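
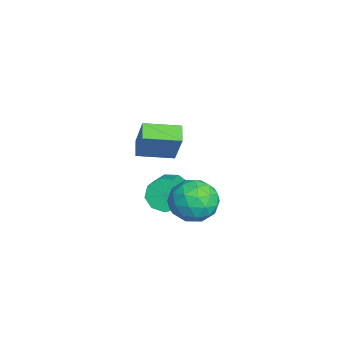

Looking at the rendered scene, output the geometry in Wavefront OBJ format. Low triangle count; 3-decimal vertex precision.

v -1.201 3.421 -1.076
v -0.576 4.464 -0.99
v -0.124 2.656 0.39
v 0.501 3.699 0.476
v -0.671 3.662 0.81
v -1.337 4.135 -0.096
v 0.637 2.985 -0.504
v -0.029 3.458 -1.41
v 0.56 4.195 -0.637
v -0.248 4.613 0.175
v -0.452 2.507 -0.775
v -1.26 2.925 0.037
v -0.983 4.01 -1.162
v 0.283 3.11 0.562
v -0.406 3.088 0.758
v -0.038 3.702 0.808
v -1.43 3.816 -0.636
v -1.063 4.429 -0.586
v -1.119 3.957 0.472
v 0.363 2.691 -0.014
v 0.73 3.304 0.036
v -0.662 3.418 -1.408
v -0.294 4.032 -1.358
v 0.419 3.163 -1.072
v 0.052 4.465 -0.904
v 0.685 4.015 -0.042
v 0.765 3.596 -0.618
v 0.374 3.874 -1.151
v -0.423 4.711 -0.427
v 0.21 4.261 0.435
v -0.479 4.239 0.632
v -0.87 4.517 0.099
v 0.245 4.553 -0.219
v -0.91 2.859 -1.035
v -0.277 2.409 -0.173
v 0.17 2.603 -0.699
v -0.221 2.881 -1.232
v -1.385 3.105 -0.558
v -0.752 2.655 0.304
v -1.074 3.246 0.551
v -1.465 3.524 0.018
v -0.945 2.567 -0.381
v -1.154 1.107 3.167
v -0.328 1.37 4.802
v -1.184 2.798 2.911
v -0.358 3.06 4.546
v -0.322 1.06 2.754
v 0.504 1.322 4.389
v -0.352 2.75 2.498
v 0.474 3.013 4.133
v -3.407 2.782 -1.726
v -2.964 3.336 -2.343
v -1.21 2.972 -1.411
v -1.653 2.418 -0.794
v -3.161 3.682 -1.839
v -1.406 3.318 -0.906
v -3.473 3.607 -1.281
v -1.718 3.243 -0.348
v -3.754 3.146 -0.932
v -2 2.782 0.001
v -3.873 2.515 -0.955
v -2.119 2.151 -0.022
v -3.774 2.008 -1.338
v -2.02 1.644 -0.406
v -3.503 1.864 -1.904
v -1.749 1.5 -0.971
v -3.188 2.149 -2.386
v -1.434 1.785 -1.453
v -2.975 2.73 -2.56
v -1.221 2.366 -1.627
f 1 38 17
f 38 12 41
f 17 41 6
f 38 41 17
f 1 17 13
f 17 6 18
f 13 18 2
f 17 18 13
f 1 13 22
f 13 2 23
f 22 23 8
f 13 23 22
f 1 22 34
f 22 8 37
f 34 37 11
f 22 37 34
f 1 34 38
f 34 11 42
f 38 42 12
f 34 42 38
f 2 18 29
f 18 6 32
f 29 32 10
f 18 32 29
f 6 41 19
f 41 12 40
f 19 40 5
f 41 40 19
f 12 42 39
f 42 11 35
f 39 35 3
f 42 35 39
f 11 37 36
f 37 8 24
f 36 24 7
f 37 24 36
f 8 23 28
f 23 2 25
f 28 25 9
f 23 25 28
f 4 30 16
f 30 10 31
f 16 31 5
f 30 31 16
f 4 16 14
f 16 5 15
f 14 15 3
f 16 15 14
f 4 14 21
f 14 3 20
f 21 20 7
f 14 20 21
f 4 21 26
f 21 7 27
f 26 27 9
f 21 27 26
f 4 26 30
f 26 9 33
f 30 33 10
f 26 33 30
f 5 31 19
f 31 10 32
f 19 32 6
f 31 32 19
f 3 15 39
f 15 5 40
f 39 40 12
f 15 40 39
f 7 20 36
f 20 3 35
f 36 35 11
f 20 35 36
f 9 27 28
f 27 7 24
f 28 24 8
f 27 24 28
f 10 33 29
f 33 9 25
f 29 25 2
f 33 25 29
f 44 46 43
f 47 44 43
f 43 46 45
f 45 47 43
f 44 50 46
f 48 44 47
f 48 50 44
f 46 50 45
f 49 47 45
f 45 50 49
f 49 48 47
f 50 48 49
f 52 51 55
f 52 55 53
f 53 55 56
f 53 56 54
f 55 51 57
f 55 57 56
f 56 57 58
f 56 58 54
f 57 51 59
f 57 59 58
f 58 59 60
f 58 60 54
f 59 51 61
f 59 61 60
f 60 61 62
f 60 62 54
f 61 51 63
f 61 63 62
f 62 63 64
f 62 64 54
f 63 51 65
f 63 65 64
f 64 65 66
f 64 66 54
f 65 51 67
f 65 67 66
f 66 67 68
f 66 68 54
f 67 51 69
f 67 69 68
f 68 69 70
f 68 70 54
f 69 51 52
f 69 52 70
f 70 52 53
f 70 53 54



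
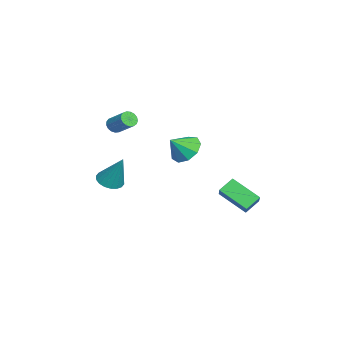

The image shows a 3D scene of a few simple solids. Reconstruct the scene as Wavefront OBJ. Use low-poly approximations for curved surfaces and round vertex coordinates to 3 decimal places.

v -1.08 3.655 -5.264
v -1.783 2.129 -4.198
v -1.618 4.358 -4.612
v -2.321 2.832 -3.546
v 0.021 3.728 -4.434
v -0.682 2.202 -3.368
v -0.517 4.431 -3.782
v -1.22 2.905 -2.716
v -0.914 -3.817 -2.897
v -0.315 -3.386 -3.278
v -0.266 -3.023 -0.983
v -0.599 -3.151 -3.279
v -0.946 -3.047 -3.205
v -1.286 -3.095 -3.07
v -1.553 -3.287 -2.9
v -1.693 -3.583 -2.73
v -1.678 -3.926 -2.593
v -1.513 -4.247 -2.516
v -1.228 -4.483 -2.514
v -0.882 -4.587 -2.588
v -0.541 -4.538 -2.724
v -0.275 -4.346 -2.893
v -0.135 -4.05 -3.063
v -0.149 -3.707 -3.201
v 2.602 0.578 1.155
v 3.232 0.227 0.463
v 3.158 -0.218 2.065
v 3.505 0.772 0.773
v 3.356 1.226 1.262
v 2.853 1.377 1.701
v 2.233 1.154 1.885
v 1.786 0.661 1.727
v 1.72 0.129 1.302
v 2.067 -0.193 0.808
v 2.664 -0.154 0.477
v 0.346 -3.397 1.863
v 0.674 -3.806 1.993
v 1.442 -2.932 2.807
v 1.114 -2.523 2.677
v 0.783 -3.705 1.781
v 1.55 -2.83 2.595
v 0.791 -3.533 1.589
v 1.559 -2.658 2.403
v 0.698 -3.33 1.459
v 1.466 -2.455 2.273
v 0.524 -3.142 1.421
v 1.292 -2.268 2.235
v 0.309 -3.013 1.485
v 1.077 -2.139 2.299
v 0.103 -2.972 1.636
v 0.871 -2.098 2.45
v -0.047 -3.028 1.838
v 0.72 -2.154 2.652
v -0.108 -3.169 2.046
v 0.66 -2.295 2.86
v -0.064 -3.362 2.212
v 0.704 -2.488 3.026
v 0.073 -3.563 2.299
v 0.841 -2.689 3.113
v 0.274 -3.726 2.285
v 1.041 -2.852 3.099
v 0.49 -3.814 2.175
v 1.258 -2.94 2.989
f 2 4 1
f 5 2 1
f 1 4 3
f 3 5 1
f 2 8 4
f 6 2 5
f 6 8 2
f 4 8 3
f 7 5 3
f 3 8 7
f 7 6 5
f 8 6 7
f 10 9 12
f 10 12 11
f 12 9 13
f 12 13 11
f 13 9 14
f 13 14 11
f 14 9 15
f 14 15 11
f 15 9 16
f 15 16 11
f 16 9 17
f 16 17 11
f 17 9 18
f 17 18 11
f 18 9 19
f 18 19 11
f 19 9 20
f 19 20 11
f 20 9 21
f 20 21 11
f 21 9 22
f 21 22 11
f 22 9 23
f 22 23 11
f 23 9 24
f 23 24 11
f 24 9 10
f 24 10 11
f 26 25 28
f 26 28 27
f 28 25 29
f 28 29 27
f 29 25 30
f 29 30 27
f 30 25 31
f 30 31 27
f 31 25 32
f 31 32 27
f 32 25 33
f 32 33 27
f 33 25 34
f 33 34 27
f 34 25 35
f 34 35 27
f 35 25 26
f 35 26 27
f 37 36 40
f 37 40 38
f 38 40 41
f 38 41 39
f 40 36 42
f 40 42 41
f 41 42 43
f 41 43 39
f 42 36 44
f 42 44 43
f 43 44 45
f 43 45 39
f 44 36 46
f 44 46 45
f 45 46 47
f 45 47 39
f 46 36 48
f 46 48 47
f 47 48 49
f 47 49 39
f 48 36 50
f 48 50 49
f 49 50 51
f 49 51 39
f 50 36 52
f 50 52 51
f 51 52 53
f 51 53 39
f 52 36 54
f 52 54 53
f 53 54 55
f 53 55 39
f 54 36 56
f 54 56 55
f 55 56 57
f 55 57 39
f 56 36 58
f 56 58 57
f 57 58 59
f 57 59 39
f 58 36 60
f 58 60 59
f 59 60 61
f 59 61 39
f 60 36 62
f 60 62 61
f 61 62 63
f 61 63 39
f 62 36 37
f 62 37 63
f 63 37 38
f 63 38 39



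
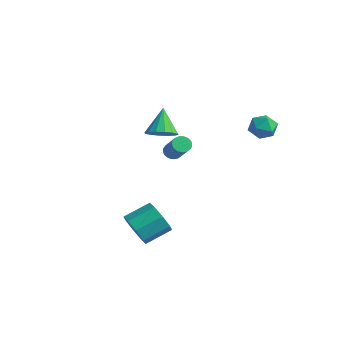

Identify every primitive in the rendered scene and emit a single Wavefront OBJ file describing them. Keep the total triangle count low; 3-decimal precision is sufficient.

v -0.4 0.674 0.628
v -0.023 0.937 0.344
v 1.197 0.509 1.568
v 0.82 0.246 1.852
v -0.118 1.117 0.503
v 1.101 0.69 1.727
v -0.278 1.197 0.69
v 0.941 0.769 1.914
v -0.466 1.156 0.863
v 0.753 0.728 2.087
v -0.639 1.005 0.982
v 0.581 0.577 2.206
v -0.757 0.778 1.02
v 0.463 0.35 2.244
v -0.793 0.527 0.968
v 0.427 0.099 2.192
v -0.739 0.31 0.839
v 0.481 -0.118 2.063
v -0.607 0.177 0.661
v 0.612 -0.251 1.885
v -0.428 0.157 0.475
v 0.791 -0.271 1.699
v -0.243 0.256 0.325
v 0.977 -0.172 1.549
v -0.093 0.45 0.244
v 1.126 0.022 1.468
v -0.014 0.696 0.251
v 1.206 0.268 1.475
v 1.903 -3.875 -2.43
v 2.623 -4.366 -1.899
v 3.056 -2.996 -1.219
v 2.337 -2.505 -1.75
v 2.884 -4.107 -2.587
v 3.317 -2.737 -1.907
v 2.571 -3.712 -3.183
v 3.004 -2.342 -2.503
v 1.867 -3.413 -3.339
v 2.3 -2.043 -2.659
v 1.184 -3.384 -2.961
v 1.617 -2.014 -2.281
v 0.923 -3.643 -2.273
v 1.356 -2.273 -1.593
v 1.236 -4.038 -1.677
v 1.669 -2.668 -0.997
v 1.94 -4.337 -1.521
v 2.373 -2.967 -0.841
v -1.958 1.227 1.08
v -1.131 1.313 1.473
v -2.702 1.993 2.48
v -1.19 1.713 1.222
v -1.456 1.984 0.934
v -1.856 2.051 0.684
v -2.283 1.898 0.541
v -2.624 1.565 0.542
v -2.786 1.142 0.687
v -2.726 0.741 0.938
v -2.461 0.471 1.227
v -2.061 0.403 1.476
v -1.633 0.556 1.619
v -1.293 0.889 1.618
v 3.054 4.319 2.67
v 3.739 3.926 2.353
v 2.861 3.274 3.547
v 3.546 2.881 3.23
v 3.638 3.594 3.686
v 3.757 4.24 3.144
v 2.843 2.96 2.756
v 2.962 3.606 2.214
v 3.609 3.086 2.406
v 4.1 3.478 2.981
v 2.5 3.722 2.919
v 2.991 4.114 3.494
f 2 1 5
f 2 5 3
f 3 5 6
f 3 6 4
f 5 1 7
f 5 7 6
f 6 7 8
f 6 8 4
f 7 1 9
f 7 9 8
f 8 9 10
f 8 10 4
f 9 1 11
f 9 11 10
f 10 11 12
f 10 12 4
f 11 1 13
f 11 13 12
f 12 13 14
f 12 14 4
f 13 1 15
f 13 15 14
f 14 15 16
f 14 16 4
f 15 1 17
f 15 17 16
f 16 17 18
f 16 18 4
f 17 1 19
f 17 19 18
f 18 19 20
f 18 20 4
f 19 1 21
f 19 21 20
f 20 21 22
f 20 22 4
f 21 1 23
f 21 23 22
f 22 23 24
f 22 24 4
f 23 1 25
f 23 25 24
f 24 25 26
f 24 26 4
f 25 1 27
f 25 27 26
f 26 27 28
f 26 28 4
f 27 1 2
f 27 2 28
f 28 2 3
f 28 3 4
f 30 29 33
f 30 33 31
f 31 33 34
f 31 34 32
f 33 29 35
f 33 35 34
f 34 35 36
f 34 36 32
f 35 29 37
f 35 37 36
f 36 37 38
f 36 38 32
f 37 29 39
f 37 39 38
f 38 39 40
f 38 40 32
f 39 29 41
f 39 41 40
f 40 41 42
f 40 42 32
f 41 29 43
f 41 43 42
f 42 43 44
f 42 44 32
f 43 29 45
f 43 45 44
f 44 45 46
f 44 46 32
f 45 29 30
f 45 30 46
f 46 30 31
f 46 31 32
f 48 47 50
f 48 50 49
f 50 47 51
f 50 51 49
f 51 47 52
f 51 52 49
f 52 47 53
f 52 53 49
f 53 47 54
f 53 54 49
f 54 47 55
f 54 55 49
f 55 47 56
f 55 56 49
f 56 47 57
f 56 57 49
f 57 47 58
f 57 58 49
f 58 47 59
f 58 59 49
f 59 47 60
f 59 60 49
f 60 47 48
f 60 48 49
f 61 72 66
f 61 66 62
f 61 62 68
f 61 68 71
f 61 71 72
f 62 66 70
f 66 72 65
f 72 71 63
f 71 68 67
f 68 62 69
f 64 70 65
f 64 65 63
f 64 63 67
f 64 67 69
f 64 69 70
f 65 70 66
f 63 65 72
f 67 63 71
f 69 67 68
f 70 69 62



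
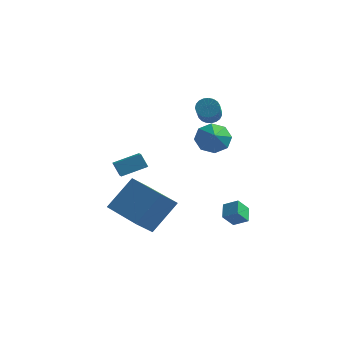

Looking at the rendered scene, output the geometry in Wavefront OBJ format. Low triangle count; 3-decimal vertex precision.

v 1.461 4.247 2.852
v 1.859 4.088 2.447
v 2.437 2.375 3.682
v 2.039 2.533 4.088
v 1.99 4.237 2.591
v 2.568 2.524 3.827
v 2.029 4.387 2.781
v 2.608 2.674 4.017
v 1.971 4.513 2.983
v 2.549 2.8 4.219
v 1.824 4.593 3.163
v 2.402 2.88 4.398
v 1.614 4.613 3.289
v 2.192 2.9 4.524
v 1.378 4.57 3.339
v 1.956 2.856 4.575
v 1.156 4.47 3.305
v 1.734 2.757 4.541
v 0.987 4.332 3.193
v 1.565 2.619 4.428
v 0.9 4.179 3.022
v 1.478 2.466 4.257
v 0.91 4.038 2.821
v 1.488 2.325 4.057
v 1.015 3.933 2.626
v 1.593 2.22 3.862
v 1.197 3.882 2.47
v 1.776 2.169 3.706
v 1.425 3.894 2.38
v 2.004 2.181 3.616
v 1.659 3.967 2.372
v 2.238 2.254 3.608
v 1.035 -1.647 -2.371
v 0.637 -2.586 -1.441
v -0.897 -0.635 -2.175
v -1.295 -1.573 -1.245
v 1.795 -0.487 -0.875
v 1.397 -1.425 0.055
v -0.137 0.526 -0.679
v -0.535 -0.413 0.251
v 3.491 -0.407 3.651
v 4.25 -0.005 3.686
v 3.909 -1.253 4.289
v 3.85 0.169 4.179
v 3.239 0.006 4.363
v 2.776 -0.4 4.129
v 2.731 -0.809 3.616
v 3.131 -0.982 3.123
v 3.742 -0.819 2.939
v 4.205 -0.414 3.173
v -2.161 0.924 0.323
v -1.559 -0.179 0.894
v -1.143 1.726 0.798
v -0.541 0.623 1.368
v -1.739 0.797 -0.368
v -1.137 -0.306 0.202
v -0.721 1.599 0.106
v -0.119 0.496 0.677
v 3.573 2.072 -3.267
v 3.213 1.559 -2.552
v 3.302 2.837 -2.855
v 2.942 2.324 -2.14
v 4.318 2.116 -2.86
v 3.958 1.603 -2.145
v 4.047 2.881 -2.448
v 3.687 2.368 -1.733
f 2 1 5
f 2 5 3
f 3 5 6
f 3 6 4
f 5 1 7
f 5 7 6
f 6 7 8
f 6 8 4
f 7 1 9
f 7 9 8
f 8 9 10
f 8 10 4
f 9 1 11
f 9 11 10
f 10 11 12
f 10 12 4
f 11 1 13
f 11 13 12
f 12 13 14
f 12 14 4
f 13 1 15
f 13 15 14
f 14 15 16
f 14 16 4
f 15 1 17
f 15 17 16
f 16 17 18
f 16 18 4
f 17 1 19
f 17 19 18
f 18 19 20
f 18 20 4
f 19 1 21
f 19 21 20
f 20 21 22
f 20 22 4
f 21 1 23
f 21 23 22
f 22 23 24
f 22 24 4
f 23 1 25
f 23 25 24
f 24 25 26
f 24 26 4
f 25 1 27
f 25 27 26
f 26 27 28
f 26 28 4
f 27 1 29
f 27 29 28
f 28 29 30
f 28 30 4
f 29 1 31
f 29 31 30
f 30 31 32
f 30 32 4
f 31 1 2
f 31 2 32
f 32 2 3
f 32 3 4
f 34 36 33
f 37 34 33
f 33 36 35
f 35 37 33
f 34 40 36
f 38 34 37
f 38 40 34
f 36 40 35
f 39 37 35
f 35 40 39
f 39 38 37
f 40 38 39
f 42 41 44
f 42 44 43
f 44 41 45
f 44 45 43
f 45 41 46
f 45 46 43
f 46 41 47
f 46 47 43
f 47 41 48
f 47 48 43
f 48 41 49
f 48 49 43
f 49 41 50
f 49 50 43
f 50 41 42
f 50 42 43
f 52 54 51
f 55 52 51
f 51 54 53
f 53 55 51
f 52 58 54
f 56 52 55
f 56 58 52
f 54 58 53
f 57 55 53
f 53 58 57
f 57 56 55
f 58 56 57
f 60 62 59
f 63 60 59
f 59 62 61
f 61 63 59
f 60 66 62
f 64 60 63
f 64 66 60
f 62 66 61
f 65 63 61
f 61 66 65
f 65 64 63
f 66 64 65



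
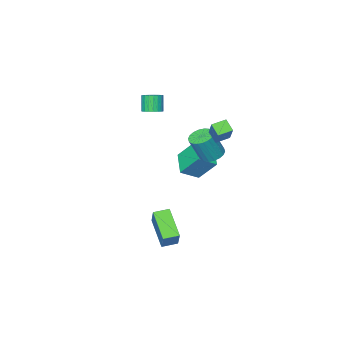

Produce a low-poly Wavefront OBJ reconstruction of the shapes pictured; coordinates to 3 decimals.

v -4.05 -0.128 -1.202
v -2.996 -0.49 -0.553
v -4.561 0.847 0.171
v -3.507 0.485 0.821
v -3.273 1.095 -1.781
v -2.219 0.733 -1.131
v -3.784 2.07 -0.407
v -2.73 1.708 0.242
v -3.533 2.895 3.122
v -2.912 3.882 4.4
v -3.476 3.544 2.593
v -2.855 4.532 3.87
v -2.705 2.648 2.91
v -2.084 3.636 4.187
v -2.648 3.298 2.38
v -2.027 4.285 3.658
v -1.924 -1.427 3.011
v -1.341 -1.366 3.214
v -1.654 -1.772 4.232
v -2.236 -1.833 4.029
v -1.443 -1.137 3.274
v -1.756 -1.543 4.292
v -1.628 -0.958 3.289
v -1.941 -1.364 4.307
v -1.864 -0.86 3.255
v -2.177 -1.266 4.273
v -2.111 -0.86 3.18
v -2.423 -1.267 4.198
v -2.325 -0.958 3.075
v -2.637 -1.365 4.093
v -2.469 -1.137 2.959
v -2.782 -1.544 3.977
v -2.52 -1.367 2.852
v -2.833 -1.773 3.87
v -2.467 -1.606 2.772
v -2.78 -2.012 3.791
v -2.32 -1.815 2.734
v -2.633 -2.221 3.752
v -2.105 -1.956 2.744
v -2.418 -2.362 3.762
v -1.858 -2.006 2.8
v -2.171 -2.412 3.818
v -1.623 -1.956 2.892
v -1.936 -2.362 3.91
v -1.44 -1.814 3.005
v -1.752 -2.221 4.023
v -1.34 -1.606 3.119
v -1.653 -2.012 4.137
v -2.932 2.694 1.087
v -2.435 2.186 0.818
v -1.771 1.997 2.405
v -2.268 2.506 2.673
v -2.27 2.478 0.784
v -1.605 2.29 2.37
v -2.235 2.814 0.809
v -1.571 2.626 2.395
v -2.339 3.126 0.889
v -1.674 2.937 2.476
v -2.56 3.352 1.009
v -1.895 3.164 2.595
v -2.855 3.448 1.144
v -2.19 3.26 2.73
v -3.165 3.395 1.267
v -2.501 3.207 2.854
v -3.429 3.203 1.355
v -2.765 3.014 2.942
v -3.595 2.91 1.39
v -2.93 2.722 2.976
v -3.629 2.574 1.365
v -2.965 2.386 2.951
v -3.526 2.263 1.284
v -2.861 2.074 2.871
v -3.305 2.036 1.165
v -2.64 1.848 2.751
v -3.01 1.94 1.03
v -2.345 1.752 2.616
v -2.699 1.993 0.906
v -2.035 1.805 2.493
v 0.752 2.848 -4.978
v 0.241 1.283 -3.842
v -0.119 3.211 -4.869
v -0.63 1.646 -3.734
v 1.23 3.614 -3.706
v 0.719 2.049 -2.571
v 0.359 3.977 -3.598
v -0.152 2.412 -2.462
f 2 4 1
f 5 2 1
f 1 4 3
f 3 5 1
f 2 8 4
f 6 2 5
f 6 8 2
f 4 8 3
f 7 5 3
f 3 8 7
f 7 6 5
f 8 6 7
f 10 12 9
f 13 10 9
f 9 12 11
f 11 13 9
f 10 16 12
f 14 10 13
f 14 16 10
f 12 16 11
f 15 13 11
f 11 16 15
f 15 14 13
f 16 14 15
f 18 17 21
f 18 21 19
f 19 21 22
f 19 22 20
f 21 17 23
f 21 23 22
f 22 23 24
f 22 24 20
f 23 17 25
f 23 25 24
f 24 25 26
f 24 26 20
f 25 17 27
f 25 27 26
f 26 27 28
f 26 28 20
f 27 17 29
f 27 29 28
f 28 29 30
f 28 30 20
f 29 17 31
f 29 31 30
f 30 31 32
f 30 32 20
f 31 17 33
f 31 33 32
f 32 33 34
f 32 34 20
f 33 17 35
f 33 35 34
f 34 35 36
f 34 36 20
f 35 17 37
f 35 37 36
f 36 37 38
f 36 38 20
f 37 17 39
f 37 39 38
f 38 39 40
f 38 40 20
f 39 17 41
f 39 41 40
f 40 41 42
f 40 42 20
f 41 17 43
f 41 43 42
f 42 43 44
f 42 44 20
f 43 17 45
f 43 45 44
f 44 45 46
f 44 46 20
f 45 17 47
f 45 47 46
f 46 47 48
f 46 48 20
f 47 17 18
f 47 18 48
f 48 18 19
f 48 19 20
f 50 49 53
f 50 53 51
f 51 53 54
f 51 54 52
f 53 49 55
f 53 55 54
f 54 55 56
f 54 56 52
f 55 49 57
f 55 57 56
f 56 57 58
f 56 58 52
f 57 49 59
f 57 59 58
f 58 59 60
f 58 60 52
f 59 49 61
f 59 61 60
f 60 61 62
f 60 62 52
f 61 49 63
f 61 63 62
f 62 63 64
f 62 64 52
f 63 49 65
f 63 65 64
f 64 65 66
f 64 66 52
f 65 49 67
f 65 67 66
f 66 67 68
f 66 68 52
f 67 49 69
f 67 69 68
f 68 69 70
f 68 70 52
f 69 49 71
f 69 71 70
f 70 71 72
f 70 72 52
f 71 49 73
f 71 73 72
f 72 73 74
f 72 74 52
f 73 49 75
f 73 75 74
f 74 75 76
f 74 76 52
f 75 49 77
f 75 77 76
f 76 77 78
f 76 78 52
f 77 49 50
f 77 50 78
f 78 50 51
f 78 51 52
f 80 82 79
f 83 80 79
f 79 82 81
f 81 83 79
f 80 86 82
f 84 80 83
f 84 86 80
f 82 86 81
f 85 83 81
f 81 86 85
f 85 84 83
f 86 84 85



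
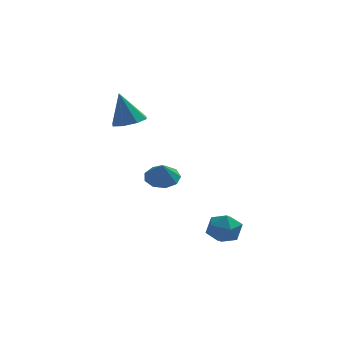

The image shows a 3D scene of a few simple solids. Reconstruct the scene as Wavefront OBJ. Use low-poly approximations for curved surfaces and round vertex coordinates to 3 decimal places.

v 2.829 -1.403 -3.184
v 3.169 -0.972 -4.13
v 3.871 -2.808 -3.45
v 4.211 -2.377 -4.396
v 4.502 -1.915 -3.449
v 3.858 -1.047 -3.284
v 3.182 -2.733 -4.296
v 2.538 -1.865 -4.131
v 3.387 -1.794 -4.817
v 4.203 -1.288 -4.293
v 2.837 -2.492 -3.287
v 3.653 -1.986 -2.763
v 0.137 0.233 -0.874
v 1.146 0.285 -0.869
v 0.163 -0.373 0.254
v 0.878 0.844 -0.563
v 0.264 1.117 -0.402
v -0.409 0.976 -0.462
v -0.827 0.487 -0.715
v -0.794 -0.121 -1.042
v -0.325 -0.563 -1.29
v 0.36 -0.633 -1.344
v 0.941 -0.298 -1.177
v -1.788 3.004 2.235
v -0.821 2.729 2.536
v -2.372 3.196 4.285
v -0.899 3.523 2.44
v -1.498 4.013 2.223
v -2.267 3.912 2.014
v -2.756 3.279 1.934
v -2.678 2.485 2.031
v -2.079 1.995 2.247
v -1.31 2.096 2.457
f 1 12 6
f 1 6 2
f 1 2 8
f 1 8 11
f 1 11 12
f 2 6 10
f 6 12 5
f 12 11 3
f 11 8 7
f 8 2 9
f 4 10 5
f 4 5 3
f 4 3 7
f 4 7 9
f 4 9 10
f 5 10 6
f 3 5 12
f 7 3 11
f 9 7 8
f 10 9 2
f 14 13 16
f 14 16 15
f 16 13 17
f 16 17 15
f 17 13 18
f 17 18 15
f 18 13 19
f 18 19 15
f 19 13 20
f 19 20 15
f 20 13 21
f 20 21 15
f 21 13 22
f 21 22 15
f 22 13 23
f 22 23 15
f 23 13 14
f 23 14 15
f 25 24 27
f 25 27 26
f 27 24 28
f 27 28 26
f 28 24 29
f 28 29 26
f 29 24 30
f 29 30 26
f 30 24 31
f 30 31 26
f 31 24 32
f 31 32 26
f 32 24 33
f 32 33 26
f 33 24 25
f 33 25 26



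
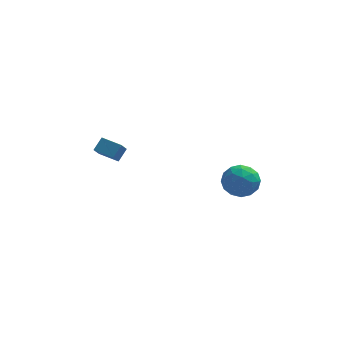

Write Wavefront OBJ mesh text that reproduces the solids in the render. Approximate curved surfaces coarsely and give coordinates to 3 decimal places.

v -2.592 0.16 0.4
v -2.815 -0.482 1.106
v -3.595 0.713 0.587
v -3.818 0.07 1.293
v -2.202 0.67 0.987
v -2.425 0.027 1.693
v -3.205 1.222 1.174
v -3.428 0.58 1.88
v 2.503 -2.682 0.936
v 2.974 -1.881 0.516
v 3.966 -3.339 1.324
v 4.437 -2.538 0.904
v 3.905 -2.422 1.766
v 3.001 -2.016 1.526
v 3.939 -3.204 0.314
v 3.035 -2.798 0.074
v 3.862 -2.204 0.131
v 3.841 -1.72 1.029
v 3.099 -3.5 0.811
v 3.078 -3.016 1.709
v 2.61 -2.224 0.692
v 4.33 -2.996 1.148
v 4.017 -2.928 1.655
v 4.294 -2.457 1.408
v 2.626 -2.303 1.286
v 2.903 -1.832 1.039
v 3.45 -2.15 1.774
v 4.037 -3.388 0.801
v 4.314 -2.917 0.554
v 2.646 -2.763 0.432
v 2.923 -2.292 0.185
v 3.49 -3.07 0.066
v 3.409 -1.943 0.219
v 4.269 -2.329 0.447
v 3.976 -2.721 0.1
v 3.444 -2.482 -0.041
v 3.396 -1.659 0.746
v 4.256 -2.045 0.974
v 3.944 -1.976 1.481
v 3.412 -1.738 1.34
v 3.918 -1.848 0.52
v 2.684 -3.175 0.866
v 3.544 -3.561 1.094
v 3.528 -3.482 0.5
v 2.996 -3.244 0.359
v 2.671 -2.891 1.393
v 3.531 -3.277 1.621
v 3.496 -2.738 1.881
v 2.964 -2.499 1.74
v 3.022 -3.372 1.32
f 2 4 1
f 5 2 1
f 1 4 3
f 3 5 1
f 2 8 4
f 6 2 5
f 6 8 2
f 4 8 3
f 7 5 3
f 3 8 7
f 7 6 5
f 8 6 7
f 9 46 25
f 46 20 49
f 25 49 14
f 46 49 25
f 9 25 21
f 25 14 26
f 21 26 10
f 25 26 21
f 9 21 30
f 21 10 31
f 30 31 16
f 21 31 30
f 9 30 42
f 30 16 45
f 42 45 19
f 30 45 42
f 9 42 46
f 42 19 50
f 46 50 20
f 42 50 46
f 10 26 37
f 26 14 40
f 37 40 18
f 26 40 37
f 14 49 27
f 49 20 48
f 27 48 13
f 49 48 27
f 20 50 47
f 50 19 43
f 47 43 11
f 50 43 47
f 19 45 44
f 45 16 32
f 44 32 15
f 45 32 44
f 16 31 36
f 31 10 33
f 36 33 17
f 31 33 36
f 12 38 24
f 38 18 39
f 24 39 13
f 38 39 24
f 12 24 22
f 24 13 23
f 22 23 11
f 24 23 22
f 12 22 29
f 22 11 28
f 29 28 15
f 22 28 29
f 12 29 34
f 29 15 35
f 34 35 17
f 29 35 34
f 12 34 38
f 34 17 41
f 38 41 18
f 34 41 38
f 13 39 27
f 39 18 40
f 27 40 14
f 39 40 27
f 11 23 47
f 23 13 48
f 47 48 20
f 23 48 47
f 15 28 44
f 28 11 43
f 44 43 19
f 28 43 44
f 17 35 36
f 35 15 32
f 36 32 16
f 35 32 36
f 18 41 37
f 41 17 33
f 37 33 10
f 41 33 37



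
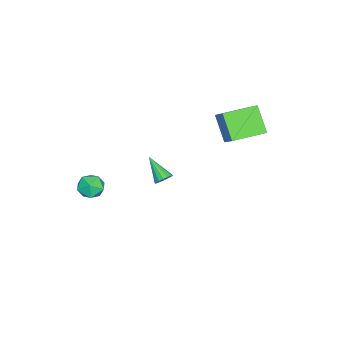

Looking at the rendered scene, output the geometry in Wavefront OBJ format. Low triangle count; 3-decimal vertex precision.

v -3.512 -1.483 -3.456
v -3.026 -1.613 -3.233
v -4.268 -2.577 -2.444
v -3.125 -1.398 -3.074
v -3.328 -1.206 -3.018
v -3.579 -1.088 -3.079
v -3.813 -1.076 -3.241
v -3.967 -1.173 -3.46
v -3.998 -1.354 -3.678
v -3.899 -1.568 -3.837
v -3.697 -1.76 -3.893
v -3.445 -1.878 -3.832
v -3.211 -1.89 -3.671
v -3.058 -1.793 -3.451
v 1.855 -3.131 -0.746
v 2.557 -3.349 -0.358
v 1.143 -3.851 0.138
v 1.845 -4.069 0.526
v 1.577 -3.283 0.56
v 2.018 -2.838 0.015
v 1.682 -4.362 -0.235
v 2.123 -3.917 -0.78
v 2.45 -4.109 -0.042
v 2.385 -3.443 0.45
v 1.315 -3.757 -0.67
v 1.25 -3.091 -0.178
v -4.898 2.773 2.574
v -3.779 3.506 3.748
v -4.029 3.554 1.257
v -2.91 4.287 2.431
v -3.75 1.253 2.429
v -2.631 1.986 3.603
v -2.881 2.034 1.112
v -1.762 2.767 2.286
f 2 1 4
f 2 4 3
f 4 1 5
f 4 5 3
f 5 1 6
f 5 6 3
f 6 1 7
f 6 7 3
f 7 1 8
f 7 8 3
f 8 1 9
f 8 9 3
f 9 1 10
f 9 10 3
f 10 1 11
f 10 11 3
f 11 1 12
f 11 12 3
f 12 1 13
f 12 13 3
f 13 1 14
f 13 14 3
f 14 1 2
f 14 2 3
f 15 26 20
f 15 20 16
f 15 16 22
f 15 22 25
f 15 25 26
f 16 20 24
f 20 26 19
f 26 25 17
f 25 22 21
f 22 16 23
f 18 24 19
f 18 19 17
f 18 17 21
f 18 21 23
f 18 23 24
f 19 24 20
f 17 19 26
f 21 17 25
f 23 21 22
f 24 23 16
f 28 30 27
f 31 28 27
f 27 30 29
f 29 31 27
f 28 34 30
f 32 28 31
f 32 34 28
f 30 34 29
f 33 31 29
f 29 34 33
f 33 32 31
f 34 32 33



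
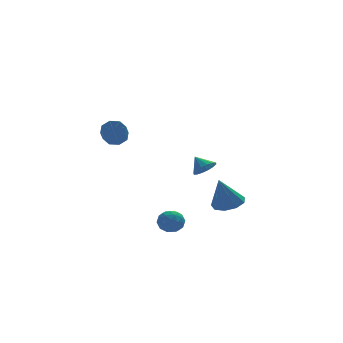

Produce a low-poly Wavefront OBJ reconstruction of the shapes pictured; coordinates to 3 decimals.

v 2.857 1.713 -2.084
v 3.178 1.277 -1.509
v 2.483 2.427 -1.336
v 3.47 1.542 -1.616
v 3.598 1.853 -1.849
v 3.527 2.127 -2.145
v 3.277 2.289 -2.425
v 2.914 2.297 -2.613
v 2.536 2.149 -2.66
v 2.243 1.884 -2.553
v 2.116 1.573 -2.32
v 2.186 1.299 -2.024
v 2.437 1.137 -1.744
v 2.799 1.129 -1.556
v -3.382 -1.461 2.166
v -2.93 -1.189 2.67
v -3.266 -1.907 3.359
v -3.718 -2.179 2.854
v -3.433 -0.945 2.68
v -3.768 -1.663 3.368
v -3.906 -1.003 2.388
v -4.241 -1.722 3.076
v -4.072 -1.33 1.966
v -4.408 -2.048 2.655
v -3.834 -1.733 1.661
v -4.17 -2.451 2.35
v -3.332 -1.977 1.652
v -3.667 -2.695 2.34
v -2.859 -1.918 1.944
v -3.194 -2.637 2.632
v -2.692 -1.592 2.365
v -3.028 -2.31 3.054
v 3.964 0.771 -4.583
v 4.739 1.362 -4.251
v 3.296 0.549 -2.637
v 4.177 1.761 -4.398
v 3.515 1.697 -4.632
v 3.064 1.199 -4.843
v 3.033 0.501 -4.933
v 3.438 -0.071 -4.859
v 4.089 -0.249 -4.656
v 4.681 0.05 -4.419
v 4.938 0.686 -4.259
v -0.687 -2.787 -3.5
v -0.106 -3.242 -3.858
v -1.614 -3.638 -3.922
v -1.033 -4.093 -4.28
v -1.078 -4.055 -3.462
v -0.505 -3.529 -3.201
v -1.215 -3.351 -4.579
v -0.642 -2.825 -4.318
v -0.433 -3.591 -4.525
v -0.348 -4.026 -3.835
v -1.372 -2.854 -3.945
v -1.287 -3.289 -3.255
v -0.315 -2.94 -3.642
v -1.405 -3.94 -4.138
v -1.431 -3.917 -3.657
v -1.09 -4.185 -3.868
v -0.549 -3.108 -3.256
v -0.208 -3.376 -3.467
v -0.779 -3.853 -3.234
v -1.512 -3.504 -4.313
v -1.171 -3.772 -4.524
v -0.63 -2.695 -3.912
v -0.289 -2.963 -4.123
v -0.941 -3.027 -4.546
v -0.166 -3.413 -4.245
v -0.711 -3.913 -4.492
v -0.818 -3.476 -4.668
v -0.481 -3.167 -4.515
v -0.116 -3.668 -3.839
v -0.661 -4.168 -4.087
v -0.687 -4.145 -3.606
v -0.35 -3.836 -3.453
v -0.308 -3.873 -4.231
v -1.059 -2.712 -3.693
v -1.604 -3.212 -3.941
v -1.37 -3.044 -4.327
v -1.033 -2.735 -4.174
v -1.009 -2.967 -3.288
v -1.554 -3.467 -3.535
v -1.239 -3.713 -3.265
v -0.902 -3.404 -3.112
v -1.412 -3.007 -3.549
f 2 1 4
f 2 4 3
f 4 1 5
f 4 5 3
f 5 1 6
f 5 6 3
f 6 1 7
f 6 7 3
f 7 1 8
f 7 8 3
f 8 1 9
f 8 9 3
f 9 1 10
f 9 10 3
f 10 1 11
f 10 11 3
f 11 1 12
f 11 12 3
f 12 1 13
f 12 13 3
f 13 1 14
f 13 14 3
f 14 1 2
f 14 2 3
f 16 15 19
f 16 19 17
f 17 19 20
f 17 20 18
f 19 15 21
f 19 21 20
f 20 21 22
f 20 22 18
f 21 15 23
f 21 23 22
f 22 23 24
f 22 24 18
f 23 15 25
f 23 25 24
f 24 25 26
f 24 26 18
f 25 15 27
f 25 27 26
f 26 27 28
f 26 28 18
f 27 15 29
f 27 29 28
f 28 29 30
f 28 30 18
f 29 15 31
f 29 31 30
f 30 31 32
f 30 32 18
f 31 15 16
f 31 16 32
f 32 16 17
f 32 17 18
f 34 33 36
f 34 36 35
f 36 33 37
f 36 37 35
f 37 33 38
f 37 38 35
f 38 33 39
f 38 39 35
f 39 33 40
f 39 40 35
f 40 33 41
f 40 41 35
f 41 33 42
f 41 42 35
f 42 33 43
f 42 43 35
f 43 33 34
f 43 34 35
f 44 81 60
f 81 55 84
f 60 84 49
f 81 84 60
f 44 60 56
f 60 49 61
f 56 61 45
f 60 61 56
f 44 56 65
f 56 45 66
f 65 66 51
f 56 66 65
f 44 65 77
f 65 51 80
f 77 80 54
f 65 80 77
f 44 77 81
f 77 54 85
f 81 85 55
f 77 85 81
f 45 61 72
f 61 49 75
f 72 75 53
f 61 75 72
f 49 84 62
f 84 55 83
f 62 83 48
f 84 83 62
f 55 85 82
f 85 54 78
f 82 78 46
f 85 78 82
f 54 80 79
f 80 51 67
f 79 67 50
f 80 67 79
f 51 66 71
f 66 45 68
f 71 68 52
f 66 68 71
f 47 73 59
f 73 53 74
f 59 74 48
f 73 74 59
f 47 59 57
f 59 48 58
f 57 58 46
f 59 58 57
f 47 57 64
f 57 46 63
f 64 63 50
f 57 63 64
f 47 64 69
f 64 50 70
f 69 70 52
f 64 70 69
f 47 69 73
f 69 52 76
f 73 76 53
f 69 76 73
f 48 74 62
f 74 53 75
f 62 75 49
f 74 75 62
f 46 58 82
f 58 48 83
f 82 83 55
f 58 83 82
f 50 63 79
f 63 46 78
f 79 78 54
f 63 78 79
f 52 70 71
f 70 50 67
f 71 67 51
f 70 67 71
f 53 76 72
f 76 52 68
f 72 68 45
f 76 68 72



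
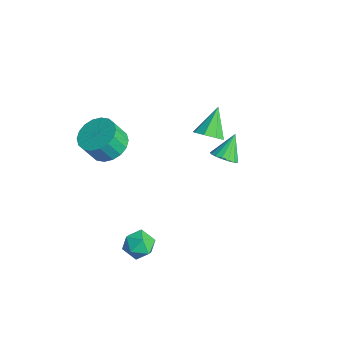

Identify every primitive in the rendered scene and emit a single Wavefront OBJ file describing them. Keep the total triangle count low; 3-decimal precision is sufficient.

v -1.654 2.154 3.121
v -1.337 1.786 3.653
v -2.406 3.006 4.159
v -1.046 2.228 3.5
v -1.111 2.627 3.125
v -1.494 2.748 2.748
v -1.97 2.521 2.589
v -2.261 2.079 2.742
v -2.196 1.68 3.117
v -1.813 1.559 3.494
v -3.768 -1.617 2.188
v -2.995 -1.134 2.489
v -3.039 -1.699 3.512
v -3.812 -2.183 3.212
v -3.318 -0.883 2.613
v -3.362 -1.449 3.636
v -3.73 -0.778 2.654
v -3.774 -1.344 3.677
v -4.15 -0.84 2.602
v -4.193 -1.405 3.625
v -4.494 -1.055 2.469
v -4.538 -1.621 3.492
v -4.694 -1.381 2.28
v -4.738 -1.947 3.303
v -4.711 -1.755 2.072
v -4.755 -2.32 3.096
v -4.541 -2.101 1.888
v -4.585 -2.666 2.911
v -4.218 -2.351 1.764
v -4.262 -2.917 2.787
v -3.806 -2.456 1.723
v -3.85 -3.022 2.746
v -3.387 -2.395 1.775
v -3.43 -2.96 2.798
v -3.042 -2.179 1.908
v -3.086 -2.745 2.931
v -2.842 -1.853 2.097
v -2.886 -2.419 3.12
v -2.825 -1.48 2.304
v -2.869 -2.045 3.328
v 0.502 -1.84 -0.327
v 1.198 -1.961 -0.653
v 0.662 -2.859 0.393
v 1.358 -2.98 0.067
v 1.249 -2.369 0.536
v 1.15 -1.739 0.091
v 0.71 -3.081 -0.351
v 0.611 -2.451 -0.796
v 1.327 -2.728 -0.668
v 1.66 -2.288 -0.119
v 0.2 -2.532 -0.141
v 0.533 -2.092 0.408
v -2.505 3.4 0.117
v -1.918 3.311 0.449
v -2.955 4.18 1.123
v -1.865 3.576 0.267
v -1.959 3.8 0.051
v -2.178 3.933 -0.15
v -2.472 3.943 -0.29
v -2.773 3.829 -0.336
v -3.013 3.617 -0.279
v -3.136 3.355 -0.131
v -3.115 3.103 0.074
v -2.954 2.919 0.289
v -2.69 2.845 0.465
v -2.384 2.899 0.561
v -2.105 3.067 0.555
f 2 1 4
f 2 4 3
f 4 1 5
f 4 5 3
f 5 1 6
f 5 6 3
f 6 1 7
f 6 7 3
f 7 1 8
f 7 8 3
f 8 1 9
f 8 9 3
f 9 1 10
f 9 10 3
f 10 1 2
f 10 2 3
f 12 11 15
f 12 15 13
f 13 15 16
f 13 16 14
f 15 11 17
f 15 17 16
f 16 17 18
f 16 18 14
f 17 11 19
f 17 19 18
f 18 19 20
f 18 20 14
f 19 11 21
f 19 21 20
f 20 21 22
f 20 22 14
f 21 11 23
f 21 23 22
f 22 23 24
f 22 24 14
f 23 11 25
f 23 25 24
f 24 25 26
f 24 26 14
f 25 11 27
f 25 27 26
f 26 27 28
f 26 28 14
f 27 11 29
f 27 29 28
f 28 29 30
f 28 30 14
f 29 11 31
f 29 31 30
f 30 31 32
f 30 32 14
f 31 11 33
f 31 33 32
f 32 33 34
f 32 34 14
f 33 11 35
f 33 35 34
f 34 35 36
f 34 36 14
f 35 11 37
f 35 37 36
f 36 37 38
f 36 38 14
f 37 11 39
f 37 39 38
f 38 39 40
f 38 40 14
f 39 11 12
f 39 12 40
f 40 12 13
f 40 13 14
f 41 52 46
f 41 46 42
f 41 42 48
f 41 48 51
f 41 51 52
f 42 46 50
f 46 52 45
f 52 51 43
f 51 48 47
f 48 42 49
f 44 50 45
f 44 45 43
f 44 43 47
f 44 47 49
f 44 49 50
f 45 50 46
f 43 45 52
f 47 43 51
f 49 47 48
f 50 49 42
f 54 53 56
f 54 56 55
f 56 53 57
f 56 57 55
f 57 53 58
f 57 58 55
f 58 53 59
f 58 59 55
f 59 53 60
f 59 60 55
f 60 53 61
f 60 61 55
f 61 53 62
f 61 62 55
f 62 53 63
f 62 63 55
f 63 53 64
f 63 64 55
f 64 53 65
f 64 65 55
f 65 53 66
f 65 66 55
f 66 53 67
f 66 67 55
f 67 53 54
f 67 54 55



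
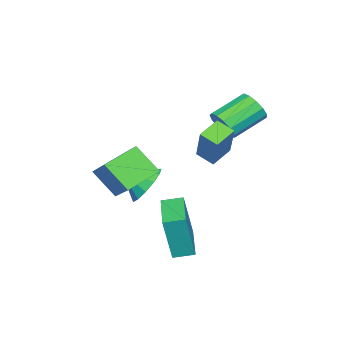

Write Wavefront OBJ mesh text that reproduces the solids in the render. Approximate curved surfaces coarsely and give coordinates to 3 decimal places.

v 0.686 -3.238 -2.12
v 0.561 -4.307 -1.005
v -0.603 -2.473 -1.531
v -0.728 -3.543 -0.416
v 1.968 -2.057 -0.844
v 1.843 -3.127 0.271
v 0.679 -1.293 -0.255
v 0.554 -2.362 0.86
v -1.547 -0.69 -0.235
v -2.464 -0.347 0.195
v -1.416 0.104 -0.59
v -2.333 0.448 -0.159
v -0.507 -0.088 1.499
v -1.424 0.256 1.93
v -0.376 0.707 1.145
v -1.293 1.05 1.575
v -2.647 -3.402 -3.204
v -2.029 -2.796 -2.592
v -2.353 -4.438 -2.476
v -2.575 -2.78 -2.349
v -3.143 -2.962 -2.378
v -3.554 -3.283 -2.669
v -3.677 -3.642 -3.13
v -3.473 -3.925 -3.615
v -3.006 -4.042 -3.969
v -2.426 -3.956 -4.081
v -1.916 -3.694 -3.914
v -1.638 -3.339 -3.522
v -1.68 -3.005 -3.029
v -0.088 -1.176 -4.291
v 0.29 -1.431 -2.159
v -0.475 -0.358 -4.125
v -0.097 -0.613 -1.993
v 1.577 -0.347 -4.487
v 1.955 -0.602 -2.355
v 1.19 0.471 -4.321
v 1.568 0.216 -2.189
v -2.994 -0.175 0.828
v -2.479 0.108 1.355
v -3.75 0.998 2.12
v -4.266 0.715 1.592
v -2.482 0.396 1.015
v -3.753 1.286 1.78
v -2.647 0.502 0.616
v -3.918 1.392 1.381
v -2.923 0.394 0.284
v -4.194 1.284 1.049
v -3.222 0.105 0.125
v -4.493 0.995 0.889
v -3.448 -0.273 0.188
v -4.719 0.617 0.953
v -3.53 -0.62 0.455
v -4.801 0.27 1.22
v -3.443 -0.826 0.84
v -4.714 0.065 1.605
v -3.213 -0.825 1.221
v -4.484 0.066 1.986
v -2.913 -0.617 1.477
v -4.184 0.273 2.242
v -2.64 -0.27 1.527
v -3.911 0.62 2.292
f 2 4 1
f 5 2 1
f 1 4 3
f 3 5 1
f 2 8 4
f 6 2 5
f 6 8 2
f 4 8 3
f 7 5 3
f 3 8 7
f 7 6 5
f 8 6 7
f 10 12 9
f 13 10 9
f 9 12 11
f 11 13 9
f 10 16 12
f 14 10 13
f 14 16 10
f 12 16 11
f 15 13 11
f 11 16 15
f 15 14 13
f 16 14 15
f 18 17 20
f 18 20 19
f 20 17 21
f 20 21 19
f 21 17 22
f 21 22 19
f 22 17 23
f 22 23 19
f 23 17 24
f 23 24 19
f 24 17 25
f 24 25 19
f 25 17 26
f 25 26 19
f 26 17 27
f 26 27 19
f 27 17 28
f 27 28 19
f 28 17 29
f 28 29 19
f 29 17 18
f 29 18 19
f 31 33 30
f 34 31 30
f 30 33 32
f 32 34 30
f 31 37 33
f 35 31 34
f 35 37 31
f 33 37 32
f 36 34 32
f 32 37 36
f 36 35 34
f 37 35 36
f 39 38 42
f 39 42 40
f 40 42 43
f 40 43 41
f 42 38 44
f 42 44 43
f 43 44 45
f 43 45 41
f 44 38 46
f 44 46 45
f 45 46 47
f 45 47 41
f 46 38 48
f 46 48 47
f 47 48 49
f 47 49 41
f 48 38 50
f 48 50 49
f 49 50 51
f 49 51 41
f 50 38 52
f 50 52 51
f 51 52 53
f 51 53 41
f 52 38 54
f 52 54 53
f 53 54 55
f 53 55 41
f 54 38 56
f 54 56 55
f 55 56 57
f 55 57 41
f 56 38 58
f 56 58 57
f 57 58 59
f 57 59 41
f 58 38 60
f 58 60 59
f 59 60 61
f 59 61 41
f 60 38 39
f 60 39 61
f 61 39 40
f 61 40 41



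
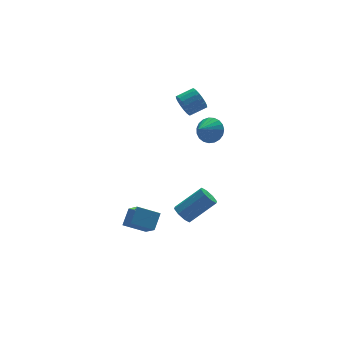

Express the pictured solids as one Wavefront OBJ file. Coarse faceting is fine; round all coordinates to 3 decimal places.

v -4.308 -1.81 -2.267
v -4.381 -2.956 -1.287
v -3.693 -1.263 -1.583
v -3.766 -2.409 -0.602
v -3.254 -2.331 -2.798
v -3.327 -3.477 -1.817
v -2.639 -1.784 -2.113
v -2.712 -2.93 -1.133
v 3.86 4.11 -1.341
v 4.387 4.05 -0.652
v 2.86 3.61 -0.619
v 4.25 4.382 -0.612
v 4.044 4.667 -0.698
v 3.807 4.856 -0.896
v 3.579 4.916 -1.17
v 3.4 4.836 -1.474
v 3.3 4.631 -1.755
v 3.296 4.336 -1.964
v 3.39 4.002 -2.065
v 3.566 3.687 -2.041
v 3.792 3.444 -1.896
v 4.03 3.317 -1.655
v 4.238 3.327 -1.36
v 4.381 3.472 -1.061
v 4.434 3.728 -0.81
v 1.71 3.201 1.884
v 1.928 2.897 1.246
v 2.927 2.874 1.597
v 2.71 3.179 2.236
v 1.956 3.22 1.186
v 2.956 3.197 1.538
v 1.935 3.539 1.265
v 2.935 3.516 1.617
v 1.87 3.791 1.467
v 2.87 3.768 1.819
v 1.774 3.927 1.751
v 2.773 3.904 2.103
v 1.664 3.918 2.062
v 2.664 3.895 2.413
v 1.564 3.768 2.337
v 2.564 3.745 2.689
v 1.493 3.506 2.523
v 2.492 3.483 2.874
v 1.464 3.183 2.582
v 2.464 3.16 2.934
v 1.485 2.864 2.503
v 2.485 2.841 2.855
v 1.55 2.612 2.301
v 2.55 2.589 2.653
v 1.647 2.476 2.017
v 2.646 2.453 2.369
v 1.756 2.485 1.707
v 2.756 2.462 2.058
v 1.856 2.635 1.431
v 2.856 2.612 1.783
v 0.005 -0.037 -4.225
v 0.408 0.271 -4.633
v 1.857 0.005 -3.402
v 1.455 -0.303 -2.995
v 0.19 0.581 -4.31
v 1.64 0.314 -3.079
v -0.135 0.528 -3.937
v 1.314 0.262 -2.706
v -0.379 0.145 -3.734
v 1.07 -0.121 -2.503
v -0.397 -0.345 -3.818
v 1.052 -0.611 -2.587
v -0.18 -0.654 -4.141
v 1.27 -0.921 -2.91
v 0.146 -0.602 -4.514
v 1.595 -0.868 -3.283
v 0.39 -0.219 -4.717
v 1.839 -0.485 -3.486
f 2 4 1
f 5 2 1
f 1 4 3
f 3 5 1
f 2 8 4
f 6 2 5
f 6 8 2
f 4 8 3
f 7 5 3
f 3 8 7
f 7 6 5
f 8 6 7
f 10 9 12
f 10 12 11
f 12 9 13
f 12 13 11
f 13 9 14
f 13 14 11
f 14 9 15
f 14 15 11
f 15 9 16
f 15 16 11
f 16 9 17
f 16 17 11
f 17 9 18
f 17 18 11
f 18 9 19
f 18 19 11
f 19 9 20
f 19 20 11
f 20 9 21
f 20 21 11
f 21 9 22
f 21 22 11
f 22 9 23
f 22 23 11
f 23 9 24
f 23 24 11
f 24 9 25
f 24 25 11
f 25 9 10
f 25 10 11
f 27 26 30
f 27 30 28
f 28 30 31
f 28 31 29
f 30 26 32
f 30 32 31
f 31 32 33
f 31 33 29
f 32 26 34
f 32 34 33
f 33 34 35
f 33 35 29
f 34 26 36
f 34 36 35
f 35 36 37
f 35 37 29
f 36 26 38
f 36 38 37
f 37 38 39
f 37 39 29
f 38 26 40
f 38 40 39
f 39 40 41
f 39 41 29
f 40 26 42
f 40 42 41
f 41 42 43
f 41 43 29
f 42 26 44
f 42 44 43
f 43 44 45
f 43 45 29
f 44 26 46
f 44 46 45
f 45 46 47
f 45 47 29
f 46 26 48
f 46 48 47
f 47 48 49
f 47 49 29
f 48 26 50
f 48 50 49
f 49 50 51
f 49 51 29
f 50 26 52
f 50 52 51
f 51 52 53
f 51 53 29
f 52 26 54
f 52 54 53
f 53 54 55
f 53 55 29
f 54 26 27
f 54 27 55
f 55 27 28
f 55 28 29
f 57 56 60
f 57 60 58
f 58 60 61
f 58 61 59
f 60 56 62
f 60 62 61
f 61 62 63
f 61 63 59
f 62 56 64
f 62 64 63
f 63 64 65
f 63 65 59
f 64 56 66
f 64 66 65
f 65 66 67
f 65 67 59
f 66 56 68
f 66 68 67
f 67 68 69
f 67 69 59
f 68 56 70
f 68 70 69
f 69 70 71
f 69 71 59
f 70 56 72
f 70 72 71
f 71 72 73
f 71 73 59
f 72 56 57
f 72 57 73
f 73 57 58
f 73 58 59



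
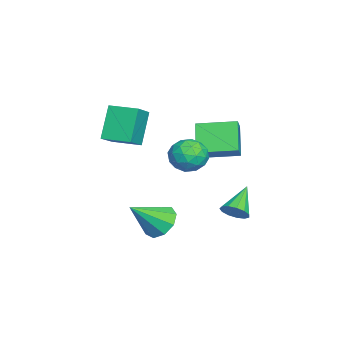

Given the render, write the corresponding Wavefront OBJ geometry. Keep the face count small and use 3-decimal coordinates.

v 1.539 0.984 0.164
v 2.154 0.266 0.6
v 0.186 0.054 0.54
v 0.801 -0.664 0.976
v 0.687 0.267 1.427
v 1.523 0.842 1.195
v 0.817 -0.522 -0.055
v 1.653 0.053 -0.287
v 1.708 -0.665 0.464
v 1.627 -0.178 1.381
v 0.713 0.498 -0.241
v 0.632 0.985 0.676
v 1.965 0.707 0.349
v 0.375 -0.387 0.791
v 0.308 0.16 1.056
v 0.669 -0.262 1.312
v 1.595 1.045 0.699
v 1.956 0.623 0.955
v 1.093 0.623 1.442
v 0.384 -0.303 0.185
v 0.745 -0.725 0.441
v 1.671 0.582 -0.172
v 2.032 0.16 0.084
v 1.247 -0.303 -0.302
v 2.064 -0.262 0.526
v 1.269 -0.809 0.746
v 1.278 -0.725 0.14
v 1.77 -0.387 0.004
v 2.017 0.024 1.064
v 1.222 -0.523 1.285
v 1.155 0.024 1.551
v 1.646 0.362 1.414
v 1.755 -0.523 0.985
v 1.118 0.843 -0.145
v 0.323 0.296 0.076
v 0.694 -0.042 -0.274
v 1.185 0.296 -0.411
v 1.071 1.129 0.394
v 0.276 0.582 0.614
v 0.57 0.707 1.136
v 1.062 1.045 1
v 0.585 0.843 0.155
v -1.039 2.182 -4.361
v -0.584 2.699 -3.996
v -2.461 2.658 -3.259
v -0.771 2.914 -4.33
v -1.044 2.897 -4.675
v -1.315 2.652 -4.919
v -1.499 2.259 -4.987
v -1.537 1.841 -4.855
v -1.417 1.532 -4.567
v -1.177 1.429 -4.214
v -0.894 1.565 -3.907
v -0.656 1.898 -3.744
v -0.541 2.32 -3.777
v 2.501 -1.002 -3.289
v 3.433 -0.675 -3.58
v 3.399 -2.318 -1.891
v 3.193 -0.277 -3.051
v 2.629 -0.218 -2.633
v 2.005 -0.526 -2.522
v 1.613 -1.056 -2.769
v 1.636 -1.561 -3.26
v 2.064 -1.804 -3.764
v 2.696 -1.672 -4.046
v 3.237 -1.226 -3.973
v -2.286 -3.618 1.848
v -1.046 -3.959 2.638
v -1.894 -2.108 1.884
v -0.654 -2.45 2.675
v -1.226 -3.85 0.085
v 0.014 -4.192 0.876
v -0.834 -2.341 0.122
v 0.406 -2.682 0.912
v -3.096 0.167 -1.732
v -4.613 -0.03 -0.429
v -3.137 2.279 -1.462
v -4.655 2.083 -0.159
v -2.545 0.097 -1.101
v -4.063 -0.099 0.202
v -2.587 2.21 -0.831
v -4.104 2.013 0.472
f 1 38 17
f 38 12 41
f 17 41 6
f 38 41 17
f 1 17 13
f 17 6 18
f 13 18 2
f 17 18 13
f 1 13 22
f 13 2 23
f 22 23 8
f 13 23 22
f 1 22 34
f 22 8 37
f 34 37 11
f 22 37 34
f 1 34 38
f 34 11 42
f 38 42 12
f 34 42 38
f 2 18 29
f 18 6 32
f 29 32 10
f 18 32 29
f 6 41 19
f 41 12 40
f 19 40 5
f 41 40 19
f 12 42 39
f 42 11 35
f 39 35 3
f 42 35 39
f 11 37 36
f 37 8 24
f 36 24 7
f 37 24 36
f 8 23 28
f 23 2 25
f 28 25 9
f 23 25 28
f 4 30 16
f 30 10 31
f 16 31 5
f 30 31 16
f 4 16 14
f 16 5 15
f 14 15 3
f 16 15 14
f 4 14 21
f 14 3 20
f 21 20 7
f 14 20 21
f 4 21 26
f 21 7 27
f 26 27 9
f 21 27 26
f 4 26 30
f 26 9 33
f 30 33 10
f 26 33 30
f 5 31 19
f 31 10 32
f 19 32 6
f 31 32 19
f 3 15 39
f 15 5 40
f 39 40 12
f 15 40 39
f 7 20 36
f 20 3 35
f 36 35 11
f 20 35 36
f 9 27 28
f 27 7 24
f 28 24 8
f 27 24 28
f 10 33 29
f 33 9 25
f 29 25 2
f 33 25 29
f 44 43 46
f 44 46 45
f 46 43 47
f 46 47 45
f 47 43 48
f 47 48 45
f 48 43 49
f 48 49 45
f 49 43 50
f 49 50 45
f 50 43 51
f 50 51 45
f 51 43 52
f 51 52 45
f 52 43 53
f 52 53 45
f 53 43 54
f 53 54 45
f 54 43 55
f 54 55 45
f 55 43 44
f 55 44 45
f 57 56 59
f 57 59 58
f 59 56 60
f 59 60 58
f 60 56 61
f 60 61 58
f 61 56 62
f 61 62 58
f 62 56 63
f 62 63 58
f 63 56 64
f 63 64 58
f 64 56 65
f 64 65 58
f 65 56 66
f 65 66 58
f 66 56 57
f 66 57 58
f 68 70 67
f 71 68 67
f 67 70 69
f 69 71 67
f 68 74 70
f 72 68 71
f 72 74 68
f 70 74 69
f 73 71 69
f 69 74 73
f 73 72 71
f 74 72 73
f 76 78 75
f 79 76 75
f 75 78 77
f 77 79 75
f 76 82 78
f 80 76 79
f 80 82 76
f 78 82 77
f 81 79 77
f 77 82 81
f 81 80 79
f 82 80 81



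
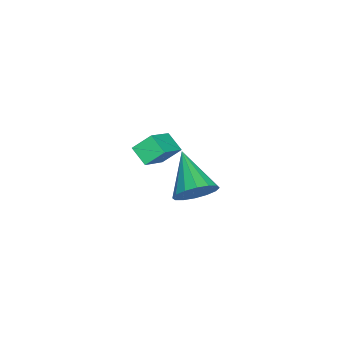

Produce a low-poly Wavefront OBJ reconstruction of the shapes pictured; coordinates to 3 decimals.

v 4.443 3.435 3.272
v 4.989 2.766 3.59
v 2.897 2.625 4.228
v 5.012 3.11 3.918
v 4.883 3.541 4.074
v 4.635 3.944 4.014
v 4.336 4.21 3.756
v 4.066 4.269 3.369
v 3.897 4.104 2.955
v 3.874 3.76 2.627
v 4.004 3.329 2.471
v 4.251 2.926 2.53
v 4.55 2.66 2.788
v 4.82 2.601 3.176
v -0.694 1.199 -0.238
v -1.261 0.551 0.23
v -1 1.943 0.422
v -1.567 1.295 0.89
v 0.767 0.765 0.93
v 0.2 0.117 1.398
v 0.461 1.509 1.59
v -0.106 0.861 2.058
f 2 1 4
f 2 4 3
f 4 1 5
f 4 5 3
f 5 1 6
f 5 6 3
f 6 1 7
f 6 7 3
f 7 1 8
f 7 8 3
f 8 1 9
f 8 9 3
f 9 1 10
f 9 10 3
f 10 1 11
f 10 11 3
f 11 1 12
f 11 12 3
f 12 1 13
f 12 13 3
f 13 1 14
f 13 14 3
f 14 1 2
f 14 2 3
f 16 18 15
f 19 16 15
f 15 18 17
f 17 19 15
f 16 22 18
f 20 16 19
f 20 22 16
f 18 22 17
f 21 19 17
f 17 22 21
f 21 20 19
f 22 20 21



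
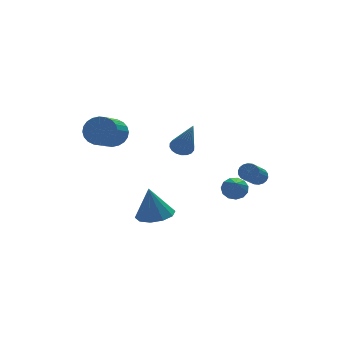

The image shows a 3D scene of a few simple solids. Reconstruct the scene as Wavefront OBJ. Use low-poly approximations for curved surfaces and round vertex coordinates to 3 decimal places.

v 0.064 1.279 1.324
v 0.646 1.455 1.371
v 0.216 0.261 3.256
v 0.512 1.659 1.489
v 0.289 1.788 1.574
v 0.021 1.816 1.61
v -0.238 1.738 1.589
v -0.437 1.569 1.516
v -0.537 1.343 1.404
v -0.518 1.104 1.277
v -0.384 0.9 1.159
v -0.161 0.771 1.073
v 0.107 0.742 1.037
v 0.366 0.821 1.058
v 0.566 0.99 1.132
v 0.666 1.216 1.243
v -2.581 -1.977 -0.85
v -2.016 -2.706 -0.67
v -2.799 -1.743 0.79
v -1.688 -2.227 -0.695
v -1.701 -1.653 -0.778
v -2.05 -1.202 -0.889
v -2.602 -1.047 -0.985
v -3.145 -1.247 -1.029
v -3.473 -1.726 -1.004
v -3.46 -2.301 -0.921
v -3.111 -2.752 -0.81
v -2.559 -2.907 -0.714
v -2.935 2.739 2.152
v -2.231 2.302 2.292
v -3.302 0.923 3.367
v -4.005 1.361 3.228
v -2.233 2.505 2.55
v -3.303 1.126 3.625
v -2.342 2.743 2.747
v -3.412 1.364 3.822
v -2.541 2.98 2.854
v -3.611 1.602 3.929
v -2.8 3.181 2.854
v -3.87 1.802 3.929
v -3.079 3.315 2.747
v -4.149 1.936 3.822
v -3.337 3.361 2.55
v -4.407 1.982 3.625
v -3.533 3.312 2.292
v -4.603 1.934 3.367
v -3.638 3.177 2.013
v -4.709 1.798 3.088
v -3.637 2.974 1.755
v -4.707 1.595 2.83
v -3.528 2.736 1.558
v -4.598 1.357 2.633
v -3.329 2.498 1.451
v -4.399 1.12 2.526
v -3.07 2.298 1.451
v -4.14 0.919 2.526
v -2.791 2.164 1.558
v -3.861 0.785 2.633
v -2.533 2.118 1.755
v -3.603 0.739 2.83
v -2.337 2.166 2.013
v -3.407 0.788 3.088
v 2.463 0.447 -1.656
v 3.023 0.578 -1.311
v 2.057 -0.587 -0.604
v 2.76 0.814 -1.18
v 2.402 0.934 -1.2
v 2.064 0.9 -1.365
v 1.853 0.722 -1.622
v 1.835 0.456 -1.89
v 2.017 0.188 -2.083
v 2.34 0.002 -2.141
v 2.703 -0.043 -2.045
v 2.989 0.068 -1.825
v 3.108 0.299 -1.552
v 2.58 -1.879 0.486
v 2.974 -2.187 0.494
v 1.893 -3.53 1.763
v 1.5 -3.221 1.754
v 3.012 -2.054 0.668
v 1.931 -3.396 1.937
v 2.964 -1.885 0.806
v 1.884 -3.228 2.074
v 2.841 -1.716 0.88
v 1.761 -3.058 2.149
v 2.666 -1.578 0.876
v 1.585 -2.921 2.145
v 2.474 -1.501 0.795
v 1.393 -2.843 2.064
v 2.303 -1.498 0.653
v 1.222 -2.84 1.921
v 2.187 -1.57 0.477
v 1.106 -2.913 1.746
v 2.149 -1.704 0.303
v 1.068 -3.046 1.572
v 2.196 -1.872 0.166
v 1.116 -3.215 1.434
v 2.319 -2.042 0.091
v 1.239 -3.384 1.36
v 2.495 -2.179 0.095
v 1.414 -3.522 1.364
v 2.687 -2.257 0.176
v 1.606 -3.599 1.445
v 2.858 -2.26 0.319
v 1.777 -3.602 1.587
f 2 1 4
f 2 4 3
f 4 1 5
f 4 5 3
f 5 1 6
f 5 6 3
f 6 1 7
f 6 7 3
f 7 1 8
f 7 8 3
f 8 1 9
f 8 9 3
f 9 1 10
f 9 10 3
f 10 1 11
f 10 11 3
f 11 1 12
f 11 12 3
f 12 1 13
f 12 13 3
f 13 1 14
f 13 14 3
f 14 1 15
f 14 15 3
f 15 1 16
f 15 16 3
f 16 1 2
f 16 2 3
f 18 17 20
f 18 20 19
f 20 17 21
f 20 21 19
f 21 17 22
f 21 22 19
f 22 17 23
f 22 23 19
f 23 17 24
f 23 24 19
f 24 17 25
f 24 25 19
f 25 17 26
f 25 26 19
f 26 17 27
f 26 27 19
f 27 17 28
f 27 28 19
f 28 17 18
f 28 18 19
f 30 29 33
f 30 33 31
f 31 33 34
f 31 34 32
f 33 29 35
f 33 35 34
f 34 35 36
f 34 36 32
f 35 29 37
f 35 37 36
f 36 37 38
f 36 38 32
f 37 29 39
f 37 39 38
f 38 39 40
f 38 40 32
f 39 29 41
f 39 41 40
f 40 41 42
f 40 42 32
f 41 29 43
f 41 43 42
f 42 43 44
f 42 44 32
f 43 29 45
f 43 45 44
f 44 45 46
f 44 46 32
f 45 29 47
f 45 47 46
f 46 47 48
f 46 48 32
f 47 29 49
f 47 49 48
f 48 49 50
f 48 50 32
f 49 29 51
f 49 51 50
f 50 51 52
f 50 52 32
f 51 29 53
f 51 53 52
f 52 53 54
f 52 54 32
f 53 29 55
f 53 55 54
f 54 55 56
f 54 56 32
f 55 29 57
f 55 57 56
f 56 57 58
f 56 58 32
f 57 29 59
f 57 59 58
f 58 59 60
f 58 60 32
f 59 29 61
f 59 61 60
f 60 61 62
f 60 62 32
f 61 29 30
f 61 30 62
f 62 30 31
f 62 31 32
f 64 63 66
f 64 66 65
f 66 63 67
f 66 67 65
f 67 63 68
f 67 68 65
f 68 63 69
f 68 69 65
f 69 63 70
f 69 70 65
f 70 63 71
f 70 71 65
f 71 63 72
f 71 72 65
f 72 63 73
f 72 73 65
f 73 63 74
f 73 74 65
f 74 63 75
f 74 75 65
f 75 63 64
f 75 64 65
f 77 76 80
f 77 80 78
f 78 80 81
f 78 81 79
f 80 76 82
f 80 82 81
f 81 82 83
f 81 83 79
f 82 76 84
f 82 84 83
f 83 84 85
f 83 85 79
f 84 76 86
f 84 86 85
f 85 86 87
f 85 87 79
f 86 76 88
f 86 88 87
f 87 88 89
f 87 89 79
f 88 76 90
f 88 90 89
f 89 90 91
f 89 91 79
f 90 76 92
f 90 92 91
f 91 92 93
f 91 93 79
f 92 76 94
f 92 94 93
f 93 94 95
f 93 95 79
f 94 76 96
f 94 96 95
f 95 96 97
f 95 97 79
f 96 76 98
f 96 98 97
f 97 98 99
f 97 99 79
f 98 76 100
f 98 100 99
f 99 100 101
f 99 101 79
f 100 76 102
f 100 102 101
f 101 102 103
f 101 103 79
f 102 76 104
f 102 104 103
f 103 104 105
f 103 105 79
f 104 76 77
f 104 77 105
f 105 77 78
f 105 78 79



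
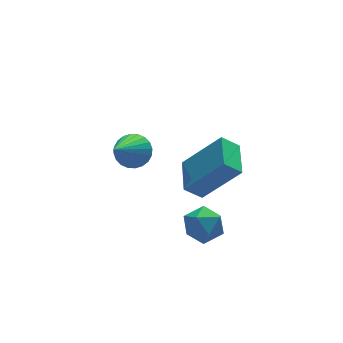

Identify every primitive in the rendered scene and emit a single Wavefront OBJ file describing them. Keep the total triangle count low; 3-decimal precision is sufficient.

v 0.834 3.798 -1.759
v 1.211 4.128 -1.187
v -0.394 2.782 -0.361
v 0.994 4.325 -1.235
v 0.753 4.441 -1.362
v 0.524 4.46 -1.55
v 0.343 4.377 -1.77
v 0.236 4.207 -1.987
v 0.221 3.974 -2.171
v 0.298 3.714 -2.291
v 0.458 3.468 -2.33
v 0.675 3.271 -2.282
v 0.916 3.155 -2.155
v 1.144 3.136 -1.967
v 1.326 3.218 -1.748
v 1.433 3.389 -1.53
v 1.448 3.622 -1.347
v 1.371 3.881 -1.226
v 0.675 -0.996 -2.445
v 1.005 -0.452 -2.98
v 1.875 -1.148 -1.86
v 2.205 -0.604 -2.395
v 1.668 -0.345 -1.816
v 0.927 -0.251 -2.178
v 1.953 -1.349 -2.662
v 1.212 -1.255 -3.024
v 1.795 -0.67 -3.114
v 1.618 -0.05 -2.591
v 1.262 -1.55 -2.249
v 1.085 -0.93 -1.726
v 1.548 -0.456 -1.191
v 0.926 -0.254 -0.632
v 2.138 0.879 -1.017
v 1.516 1.081 -0.458
v 2.724 -1.181 0.378
v 2.102 -0.979 0.937
v 3.314 0.154 0.552
v 2.692 0.356 1.111
f 2 1 4
f 2 4 3
f 4 1 5
f 4 5 3
f 5 1 6
f 5 6 3
f 6 1 7
f 6 7 3
f 7 1 8
f 7 8 3
f 8 1 9
f 8 9 3
f 9 1 10
f 9 10 3
f 10 1 11
f 10 11 3
f 11 1 12
f 11 12 3
f 12 1 13
f 12 13 3
f 13 1 14
f 13 14 3
f 14 1 15
f 14 15 3
f 15 1 16
f 15 16 3
f 16 1 17
f 16 17 3
f 17 1 18
f 17 18 3
f 18 1 2
f 18 2 3
f 19 30 24
f 19 24 20
f 19 20 26
f 19 26 29
f 19 29 30
f 20 24 28
f 24 30 23
f 30 29 21
f 29 26 25
f 26 20 27
f 22 28 23
f 22 23 21
f 22 21 25
f 22 25 27
f 22 27 28
f 23 28 24
f 21 23 30
f 25 21 29
f 27 25 26
f 28 27 20
f 32 34 31
f 35 32 31
f 31 34 33
f 33 35 31
f 32 38 34
f 36 32 35
f 36 38 32
f 34 38 33
f 37 35 33
f 33 38 37
f 37 36 35
f 38 36 37



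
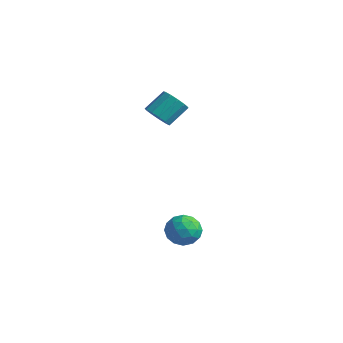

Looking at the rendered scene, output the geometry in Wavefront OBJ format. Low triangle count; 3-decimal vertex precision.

v 1.343 0.002 -3.897
v 2.187 -0.45 -3.288
v 0.893 -1.67 -4.512
v 1.737 -2.122 -3.903
v 0.83 -1.685 -3.379
v 1.108 -0.651 -2.999
v 1.972 -1.469 -4.801
v 2.25 -0.435 -4.421
v 2.576 -1.359 -3.846
v 1.87 -1.492 -2.967
v 1.21 -0.628 -4.833
v 0.504 -0.761 -3.954
v 1.804 -0.077 -3.539
v 1.276 -2.043 -4.261
v 0.742 -1.786 -3.954
v 1.239 -2.051 -3.595
v 1.17 -0.196 -3.369
v 1.666 -0.461 -3.01
v 0.868 -1.187 -3.064
v 1.414 -1.659 -4.79
v 1.91 -1.924 -4.431
v 1.841 -0.069 -4.205
v 2.338 -0.334 -3.846
v 2.212 -0.933 -4.736
v 2.53 -0.877 -3.508
v 2.265 -1.86 -3.87
v 2.403 -1.476 -4.398
v 2.567 -0.868 -4.175
v 2.115 -0.955 -2.992
v 1.85 -1.938 -3.353
v 1.317 -1.681 -3.045
v 1.48 -1.074 -2.822
v 2.343 -1.49 -3.32
v 1.23 -0.182 -4.447
v 0.965 -1.165 -4.808
v 1.6 -1.046 -4.978
v 1.763 -0.439 -4.755
v 0.815 -0.26 -3.93
v 0.55 -1.243 -4.292
v 0.513 -1.252 -3.625
v 0.677 -0.644 -3.402
v 0.737 -0.63 -4.48
v -2.98 1.014 2.749
v -2.28 0.528 3.168
v -2.059 1.781 4.25
v -2.76 2.266 3.831
v -2.051 0.821 2.783
v -1.83 2.073 3.865
v -2.117 1.175 2.387
v -1.896 2.427 3.469
v -2.457 1.477 2.106
v -2.237 2.73 3.188
v -2.964 1.633 2.029
v -2.743 2.886 3.111
v -3.475 1.592 2.181
v -3.255 2.845 3.263
v -3.83 1.367 2.513
v -3.609 2.62 3.595
v -3.915 1.03 2.92
v -3.694 2.283 4.002
v -3.703 0.688 3.273
v -3.482 1.941 4.355
v -3.262 0.449 3.46
v -3.041 1.702 4.542
v -2.731 0.39 3.42
v -2.51 1.642 4.503
f 1 38 17
f 38 12 41
f 17 41 6
f 38 41 17
f 1 17 13
f 17 6 18
f 13 18 2
f 17 18 13
f 1 13 22
f 13 2 23
f 22 23 8
f 13 23 22
f 1 22 34
f 22 8 37
f 34 37 11
f 22 37 34
f 1 34 38
f 34 11 42
f 38 42 12
f 34 42 38
f 2 18 29
f 18 6 32
f 29 32 10
f 18 32 29
f 6 41 19
f 41 12 40
f 19 40 5
f 41 40 19
f 12 42 39
f 42 11 35
f 39 35 3
f 42 35 39
f 11 37 36
f 37 8 24
f 36 24 7
f 37 24 36
f 8 23 28
f 23 2 25
f 28 25 9
f 23 25 28
f 4 30 16
f 30 10 31
f 16 31 5
f 30 31 16
f 4 16 14
f 16 5 15
f 14 15 3
f 16 15 14
f 4 14 21
f 14 3 20
f 21 20 7
f 14 20 21
f 4 21 26
f 21 7 27
f 26 27 9
f 21 27 26
f 4 26 30
f 26 9 33
f 30 33 10
f 26 33 30
f 5 31 19
f 31 10 32
f 19 32 6
f 31 32 19
f 3 15 39
f 15 5 40
f 39 40 12
f 15 40 39
f 7 20 36
f 20 3 35
f 36 35 11
f 20 35 36
f 9 27 28
f 27 7 24
f 28 24 8
f 27 24 28
f 10 33 29
f 33 9 25
f 29 25 2
f 33 25 29
f 44 43 47
f 44 47 45
f 45 47 48
f 45 48 46
f 47 43 49
f 47 49 48
f 48 49 50
f 48 50 46
f 49 43 51
f 49 51 50
f 50 51 52
f 50 52 46
f 51 43 53
f 51 53 52
f 52 53 54
f 52 54 46
f 53 43 55
f 53 55 54
f 54 55 56
f 54 56 46
f 55 43 57
f 55 57 56
f 56 57 58
f 56 58 46
f 57 43 59
f 57 59 58
f 58 59 60
f 58 60 46
f 59 43 61
f 59 61 60
f 60 61 62
f 60 62 46
f 61 43 63
f 61 63 62
f 62 63 64
f 62 64 46
f 63 43 65
f 63 65 64
f 64 65 66
f 64 66 46
f 65 43 44
f 65 44 66
f 66 44 45
f 66 45 46



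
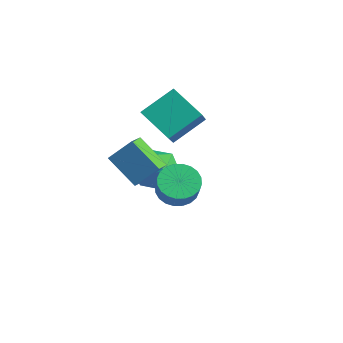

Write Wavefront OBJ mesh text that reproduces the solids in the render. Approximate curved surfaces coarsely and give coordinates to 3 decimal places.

v -2.183 2.481 1.375
v -1.779 4.05 2.386
v -0.586 2.695 0.406
v -0.183 4.264 1.417
v -1.157 1.296 2.803
v -0.754 2.865 3.814
v 0.439 1.51 1.834
v 0.843 3.079 2.845
v -1.1 3.138 -1.438
v -0.655 2.698 -0.392
v -1.245 1.302 -2.148
v -0.8 0.862 -1.102
v -1.911 1.366 -1.128
v -1.821 2.5 -0.69
v -0.079 1.5 -1.85
v 0.011 2.634 -1.412
v -0.024 1.685 -0.646
v -1.156 1.602 -0.2
v -0.744 2.398 -2.34
v -1.876 2.315 -1.894
v 3.661 -0.908 1.673
v 4.47 -0.9 1.236
v 4.989 -1.244 2.19
v 4.179 -1.252 2.627
v 4.456 -0.565 1.364
v 4.975 -0.909 2.319
v 4.322 -0.282 1.539
v 4.841 -0.627 2.494
v 4.086 -0.094 1.735
v 4.605 -0.439 2.69
v 3.786 -0.031 1.921
v 4.305 -0.376 2.876
v 3.467 -0.101 2.069
v 3.985 -0.445 3.024
v 3.177 -0.293 2.157
v 3.696 -0.638 3.112
v 2.961 -0.58 2.171
v 3.48 -0.924 3.126
v 2.851 -0.916 2.11
v 3.37 -1.26 3.064
v 2.865 -1.251 1.981
v 3.384 -1.595 2.936
v 2.999 -1.533 1.806
v 3.518 -1.878 2.761
v 3.235 -1.721 1.61
v 3.754 -2.066 2.565
v 3.535 -1.784 1.424
v 4.054 -2.129 2.379
v 3.855 -1.715 1.276
v 4.373 -2.059 2.231
v 4.144 -1.522 1.188
v 4.663 -1.867 2.143
v 4.36 -1.236 1.174
v 4.879 -1.58 2.129
v 0.435 -0.435 -0.284
v -1.055 -0.665 0.806
v 0.038 0.38 -0.654
v -1.452 0.151 0.436
v 1.092 0.369 0.784
v -0.398 0.14 1.874
v 0.695 1.185 0.414
v -0.795 0.955 1.504
f 2 4 1
f 5 2 1
f 1 4 3
f 3 5 1
f 2 8 4
f 6 2 5
f 6 8 2
f 4 8 3
f 7 5 3
f 3 8 7
f 7 6 5
f 8 6 7
f 9 20 14
f 9 14 10
f 9 10 16
f 9 16 19
f 9 19 20
f 10 14 18
f 14 20 13
f 20 19 11
f 19 16 15
f 16 10 17
f 12 18 13
f 12 13 11
f 12 11 15
f 12 15 17
f 12 17 18
f 13 18 14
f 11 13 20
f 15 11 19
f 17 15 16
f 18 17 10
f 22 21 25
f 22 25 23
f 23 25 26
f 23 26 24
f 25 21 27
f 25 27 26
f 26 27 28
f 26 28 24
f 27 21 29
f 27 29 28
f 28 29 30
f 28 30 24
f 29 21 31
f 29 31 30
f 30 31 32
f 30 32 24
f 31 21 33
f 31 33 32
f 32 33 34
f 32 34 24
f 33 21 35
f 33 35 34
f 34 35 36
f 34 36 24
f 35 21 37
f 35 37 36
f 36 37 38
f 36 38 24
f 37 21 39
f 37 39 38
f 38 39 40
f 38 40 24
f 39 21 41
f 39 41 40
f 40 41 42
f 40 42 24
f 41 21 43
f 41 43 42
f 42 43 44
f 42 44 24
f 43 21 45
f 43 45 44
f 44 45 46
f 44 46 24
f 45 21 47
f 45 47 46
f 46 47 48
f 46 48 24
f 47 21 49
f 47 49 48
f 48 49 50
f 48 50 24
f 49 21 51
f 49 51 50
f 50 51 52
f 50 52 24
f 51 21 53
f 51 53 52
f 52 53 54
f 52 54 24
f 53 21 22
f 53 22 54
f 54 22 23
f 54 23 24
f 56 58 55
f 59 56 55
f 55 58 57
f 57 59 55
f 56 62 58
f 60 56 59
f 60 62 56
f 58 62 57
f 61 59 57
f 57 62 61
f 61 60 59
f 62 60 61



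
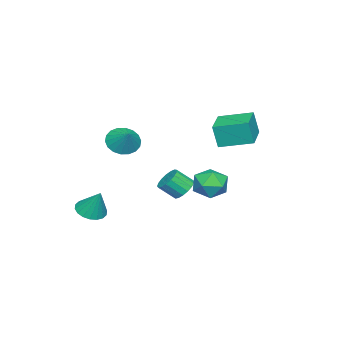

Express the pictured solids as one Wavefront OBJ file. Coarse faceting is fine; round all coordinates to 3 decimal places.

v 3.504 -2.473 -2.906
v 4.002 -1.864 -3.321
v 3.816 -1.727 -1.434
v 3.641 -1.701 -3.327
v 3.253 -1.692 -3.249
v 2.914 -1.837 -3.104
v 2.692 -2.108 -2.919
v 2.631 -2.451 -2.732
v 2.743 -2.799 -2.579
v 3.005 -3.083 -2.491
v 3.366 -3.245 -2.485
v 3.755 -3.255 -2.563
v 4.093 -3.11 -2.708
v 4.315 -2.839 -2.893
v 4.376 -2.495 -3.08
v 4.265 -2.147 -3.233
v 0.756 -1.94 1.203
v 1.545 -2.463 0.948
v 1.524 -1.22 2.097
v 1.556 -2.128 0.668
v 1.408 -1.756 0.495
v 1.132 -1.42 0.462
v 0.781 -1.187 0.576
v 0.425 -1.104 0.814
v 0.135 -1.185 1.129
v -0.032 -1.417 1.459
v -0.043 -1.751 1.738
v 0.104 -2.124 1.912
v 0.381 -2.459 1.945
v 0.732 -2.692 1.831
v 1.087 -2.776 1.593
v 1.377 -2.694 1.278
v 1.523 3.92 -0.452
v 2.192 4.649 -0.839
v 2.828 3.151 0.359
v 3.497 3.88 -0.028
v 2.776 4.156 0.7
v 1.969 4.631 0.2
v 3.051 3.169 -0.68
v 2.244 3.644 -1.18
v 3.136 4.185 -0.979
v 2.966 4.794 -0.127
v 2.054 3.006 -0.353
v 1.884 3.615 0.499
v -4.009 1.801 0.536
v -3.904 1.5 1.991
v -4.52 3.677 0.96
v -4.414 3.376 2.416
v -1.966 2.364 0.504
v -1.86 2.063 1.96
v -2.476 4.24 0.929
v -2.371 3.939 2.384
v -1.751 0.473 -2.919
v -1.226 0.197 -3.456
v -0.804 -0.629 -2.618
v -1.329 -0.353 -2.081
v -1.036 0.477 -3.276
v -0.613 -0.35 -2.439
v -1.009 0.755 -3.015
v -0.586 -0.071 -2.178
v -1.152 0.969 -2.732
v -0.73 0.143 -1.894
v -1.433 1.069 -2.491
v -1.01 0.243 -1.654
v -1.786 1.033 -2.349
v -1.364 0.207 -1.511
v -2.132 0.869 -2.337
v -1.709 0.042 -1.499
v -2.39 0.613 -2.458
v -1.967 -0.213 -1.621
v -2.502 0.326 -2.685
v -2.08 -0.5 -1.847
v -2.442 0.072 -2.965
v -2.02 -0.754 -2.128
v -2.224 -0.089 -3.235
v -1.801 -0.916 -2.398
v -1.897 -0.122 -3.433
v -1.475 -0.949 -2.595
v -1.537 -0.019 -3.512
v -1.115 -0.845 -2.675
f 2 1 4
f 2 4 3
f 4 1 5
f 4 5 3
f 5 1 6
f 5 6 3
f 6 1 7
f 6 7 3
f 7 1 8
f 7 8 3
f 8 1 9
f 8 9 3
f 9 1 10
f 9 10 3
f 10 1 11
f 10 11 3
f 11 1 12
f 11 12 3
f 12 1 13
f 12 13 3
f 13 1 14
f 13 14 3
f 14 1 15
f 14 15 3
f 15 1 16
f 15 16 3
f 16 1 2
f 16 2 3
f 18 17 20
f 18 20 19
f 20 17 21
f 20 21 19
f 21 17 22
f 21 22 19
f 22 17 23
f 22 23 19
f 23 17 24
f 23 24 19
f 24 17 25
f 24 25 19
f 25 17 26
f 25 26 19
f 26 17 27
f 26 27 19
f 27 17 28
f 27 28 19
f 28 17 29
f 28 29 19
f 29 17 30
f 29 30 19
f 30 17 31
f 30 31 19
f 31 17 32
f 31 32 19
f 32 17 18
f 32 18 19
f 33 44 38
f 33 38 34
f 33 34 40
f 33 40 43
f 33 43 44
f 34 38 42
f 38 44 37
f 44 43 35
f 43 40 39
f 40 34 41
f 36 42 37
f 36 37 35
f 36 35 39
f 36 39 41
f 36 41 42
f 37 42 38
f 35 37 44
f 39 35 43
f 41 39 40
f 42 41 34
f 46 48 45
f 49 46 45
f 45 48 47
f 47 49 45
f 46 52 48
f 50 46 49
f 50 52 46
f 48 52 47
f 51 49 47
f 47 52 51
f 51 50 49
f 52 50 51
f 54 53 57
f 54 57 55
f 55 57 58
f 55 58 56
f 57 53 59
f 57 59 58
f 58 59 60
f 58 60 56
f 59 53 61
f 59 61 60
f 60 61 62
f 60 62 56
f 61 53 63
f 61 63 62
f 62 63 64
f 62 64 56
f 63 53 65
f 63 65 64
f 64 65 66
f 64 66 56
f 65 53 67
f 65 67 66
f 66 67 68
f 66 68 56
f 67 53 69
f 67 69 68
f 68 69 70
f 68 70 56
f 69 53 71
f 69 71 70
f 70 71 72
f 70 72 56
f 71 53 73
f 71 73 72
f 72 73 74
f 72 74 56
f 73 53 75
f 73 75 74
f 74 75 76
f 74 76 56
f 75 53 77
f 75 77 76
f 76 77 78
f 76 78 56
f 77 53 79
f 77 79 78
f 78 79 80
f 78 80 56
f 79 53 54
f 79 54 80
f 80 54 55
f 80 55 56



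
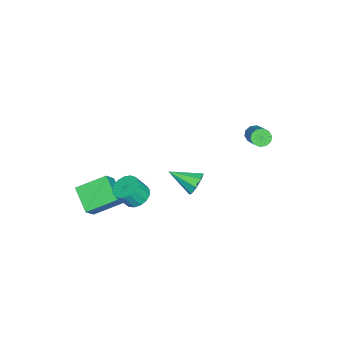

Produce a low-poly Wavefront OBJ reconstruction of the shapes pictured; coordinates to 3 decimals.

v 1.21 1.406 -1.265
v 1.593 1.156 -1.846
v 1.31 -0.046 -0.575
v 1.927 1.371 -1.442
v 1.841 1.606 -0.935
v 1.385 1.724 -0.62
v 0.826 1.655 -0.683
v 0.492 1.44 -1.087
v 0.579 1.205 -1.595
v 1.035 1.087 -1.909
v -3.167 3.203 -0.409
v -2.834 3.213 -0.859
v -1.48 3.906 0.159
v -1.813 3.897 0.609
v -3.001 3.516 -0.843
v -1.647 4.209 0.175
v -3.231 3.699 -0.661
v -1.877 4.392 0.356
v -3.437 3.693 -0.383
v -2.083 4.387 0.634
v -3.54 3.5 -0.115
v -2.186 4.194 0.903
v -3.5 3.194 0.041
v -2.146 3.887 1.059
v -3.333 2.891 0.025
v -1.979 3.584 1.043
v -3.103 2.708 -0.156
v -1.749 3.401 0.861
v -2.897 2.713 -0.434
v -1.543 3.407 0.583
v -2.794 2.906 -0.703
v -1.44 3.6 0.315
v 3.115 -3.971 -1.645
v 2.451 -2.552 -0.843
v 4.126 -3.05 -2.436
v 3.463 -1.631 -1.634
v 3.877 -4.089 -0.806
v 3.214 -2.67 -0.004
v 4.889 -3.168 -1.597
v 4.225 -1.749 -0.795
v 3.531 -0.955 -0.872
v 4.175 -1.15 -1.226
v 4.552 -1.619 -0.282
v 3.909 -1.425 0.072
v 4.246 -0.82 -1.091
v 4.624 -1.289 -0.147
v 4.154 -0.521 -0.906
v 4.532 -0.99 0.039
v 3.919 -0.322 -0.712
v 4.297 -0.791 0.232
v 3.595 -0.267 -0.556
v 3.973 -0.736 0.388
v 3.257 -0.371 -0.472
v 3.635 -0.84 0.472
v 2.981 -0.608 -0.479
v 3.359 -1.077 0.465
v 2.831 -0.925 -0.577
v 3.209 -1.394 0.367
v 2.842 -1.249 -0.742
v 3.22 -1.718 0.202
v 3.011 -1.505 -0.937
v 3.388 -1.974 0.007
v 3.298 -1.636 -1.117
v 3.676 -2.105 -0.173
v 3.639 -1.611 -1.241
v 4.017 -2.08 -0.297
v 3.956 -1.436 -1.281
v 4.333 -1.905 -0.336
f 2 1 4
f 2 4 3
f 4 1 5
f 4 5 3
f 5 1 6
f 5 6 3
f 6 1 7
f 6 7 3
f 7 1 8
f 7 8 3
f 8 1 9
f 8 9 3
f 9 1 10
f 9 10 3
f 10 1 2
f 10 2 3
f 12 11 15
f 12 15 13
f 13 15 16
f 13 16 14
f 15 11 17
f 15 17 16
f 16 17 18
f 16 18 14
f 17 11 19
f 17 19 18
f 18 19 20
f 18 20 14
f 19 11 21
f 19 21 20
f 20 21 22
f 20 22 14
f 21 11 23
f 21 23 22
f 22 23 24
f 22 24 14
f 23 11 25
f 23 25 24
f 24 25 26
f 24 26 14
f 25 11 27
f 25 27 26
f 26 27 28
f 26 28 14
f 27 11 29
f 27 29 28
f 28 29 30
f 28 30 14
f 29 11 31
f 29 31 30
f 30 31 32
f 30 32 14
f 31 11 12
f 31 12 32
f 32 12 13
f 32 13 14
f 34 36 33
f 37 34 33
f 33 36 35
f 35 37 33
f 34 40 36
f 38 34 37
f 38 40 34
f 36 40 35
f 39 37 35
f 35 40 39
f 39 38 37
f 40 38 39
f 42 41 45
f 42 45 43
f 43 45 46
f 43 46 44
f 45 41 47
f 45 47 46
f 46 47 48
f 46 48 44
f 47 41 49
f 47 49 48
f 48 49 50
f 48 50 44
f 49 41 51
f 49 51 50
f 50 51 52
f 50 52 44
f 51 41 53
f 51 53 52
f 52 53 54
f 52 54 44
f 53 41 55
f 53 55 54
f 54 55 56
f 54 56 44
f 55 41 57
f 55 57 56
f 56 57 58
f 56 58 44
f 57 41 59
f 57 59 58
f 58 59 60
f 58 60 44
f 59 41 61
f 59 61 60
f 60 61 62
f 60 62 44
f 61 41 63
f 61 63 62
f 62 63 64
f 62 64 44
f 63 41 65
f 63 65 64
f 64 65 66
f 64 66 44
f 65 41 67
f 65 67 66
f 66 67 68
f 66 68 44
f 67 41 42
f 67 42 68
f 68 42 43
f 68 43 44

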